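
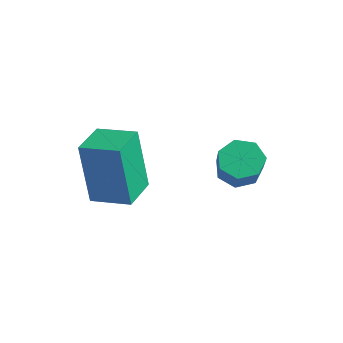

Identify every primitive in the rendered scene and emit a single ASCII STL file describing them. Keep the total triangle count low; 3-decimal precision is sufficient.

solid 
facet normal -0.583 0.382 -0.717
outer loop
vertex 0.646 4.383 -1.502
vertex 0.307 3.829 -1.521
vertex 0.202 4.356 -1.155
endloop
endfacet
facet normal 0.200 0.923 0.328
outer loop
vertex 0.646 4.383 -1.502
vertex 0.202 4.356 -1.155
vertex 1.592 3.765 -0.34
endloop
endfacet
facet normal 0.200 0.923 0.329
outer loop
vertex 1.592 3.765 -0.34
vertex 0.202 4.356 -1.155
vertex 1.148 3.738 0.006
endloop
endfacet
facet normal 0.583 -0.381 0.718
outer loop
vertex 1.592 3.765 -0.34
vertex 1.148 3.738 0.006
vertex 1.253 3.211 -0.359
endloop
endfacet
facet normal -0.584 0.381 -0.717
outer loop
vertex 0.202 4.356 -1.155
vertex 0.307 3.829 -1.521
vertex -0.163 3.932 -1.083
endloop
endfacet
facet normal -0.490 0.538 0.686
outer loop
vertex 0.202 4.356 -1.155
vertex -0.163 3.932 -1.083
vertex 1.148 3.738 0.006
endloop
endfacet
facet normal -0.490 0.538 0.686
outer loop
vertex 1.148 3.738 0.006
vertex -0.163 3.932 -1.083
vertex 0.783 3.314 0.078
endloop
endfacet
facet normal 0.584 -0.381 0.717
outer loop
vertex 1.148 3.738 0.006
vertex 0.783 3.314 0.078
vertex 1.253 3.211 -0.359
endloop
endfacet
facet normal -0.584 0.381 -0.717
outer loop
vertex -0.163 3.932 -1.083
vertex 0.307 3.829 -1.521
vertex -0.174 3.43 -1.341
endloop
endfacet
facet normal -0.812 -0.253 0.527
outer loop
vertex -0.163 3.932 -1.083
vertex -0.174 3.43 -1.341
vertex 0.783 3.314 0.078
endloop
endfacet
facet normal -0.812 -0.253 0.527
outer loop
vertex 0.783 3.314 0.078
vertex -0.174 3.43 -1.341
vertex 0.772 2.812 -0.18
endloop
endfacet
facet normal 0.583 -0.381 0.717
outer loop
vertex 0.783 3.314 0.078
vertex 0.772 2.812 -0.18
vertex 1.253 3.211 -0.359
endloop
endfacet
facet normal -0.584 0.381 -0.717
outer loop
vertex -0.174 3.43 -1.341
vertex 0.307 3.829 -1.521
vertex 0.177 3.229 -1.734
endloop
endfacet
facet normal -0.521 -0.853 -0.029
outer loop
vertex -0.174 3.43 -1.341
vertex 0.177 3.229 -1.734
vertex 0.772 2.812 -0.18
endloop
endfacet
facet normal -0.521 -0.853 -0.029
outer loop
vertex 0.772 2.812 -0.18
vertex 0.177 3.229 -1.734
vertex 1.123 2.611 -0.573
endloop
endfacet
facet normal 0.584 -0.382 0.717
outer loop
vertex 0.772 2.812 -0.18
vertex 1.123 2.611 -0.573
vertex 1.253 3.211 -0.359
endloop
endfacet
facet normal -0.583 0.381 -0.718
outer loop
vertex 0.177 3.229 -1.734
vertex 0.307 3.829 -1.521
vertex 0.626 3.479 -1.966
endloop
endfacet
facet normal 0.161 -0.811 -0.563
outer loop
vertex 0.177 3.229 -1.734
vertex 0.626 3.479 -1.966
vertex 1.123 2.611 -0.573
endloop
endfacet
facet normal 0.162 -0.810 -0.563
outer loop
vertex 1.123 2.611 -0.573
vertex 0.626 3.479 -1.966
vertex 1.572 2.862 -0.805
endloop
endfacet
facet normal 0.584 -0.382 0.716
outer loop
vertex 1.123 2.611 -0.573
vertex 1.572 2.862 -0.805
vertex 1.253 3.211 -0.359
endloop
endfacet
facet normal -0.583 0.381 -0.718
outer loop
vertex 0.626 3.479 -1.966
vertex 0.307 3.829 -1.521
vertex 0.835 3.993 -1.863
endloop
endfacet
facet normal 0.722 -0.159 -0.673
outer loop
vertex 0.626 3.479 -1.966
vertex 0.835 3.993 -1.863
vertex 1.572 2.862 -0.805
endloop
endfacet
facet normal 0.723 -0.158 -0.673
outer loop
vertex 1.572 2.862 -0.805
vertex 0.835 3.993 -1.863
vertex 1.78 3.375 -0.702
endloop
endfacet
facet normal 0.585 -0.381 0.716
outer loop
vertex 1.572 2.862 -0.805
vertex 1.78 3.375 -0.702
vertex 1.253 3.211 -0.359
endloop
endfacet
facet normal -0.583 0.381 -0.717
outer loop
vertex 0.835 3.993 -1.863
vertex 0.307 3.829 -1.521
vertex 0.646 4.383 -1.502
endloop
endfacet
facet normal 0.740 0.614 -0.276
outer loop
vertex 0.835 3.993 -1.863
vertex 0.646 4.383 -1.502
vertex 1.78 3.375 -0.702
endloop
endfacet
facet normal 0.740 0.613 -0.276
outer loop
vertex 1.78 3.375 -0.702
vertex 0.646 4.383 -1.502
vertex 1.592 3.765 -0.34
endloop
endfacet
facet normal 0.585 -0.382 0.716
outer loop
vertex 1.78 3.375 -0.702
vertex 1.592 3.765 -0.34
vertex 1.253 3.211 -0.359
endloop
endfacet
facet normal -0.560 0.829 0.004
outer loop
vertex -2.665 1.235 -0.627
vertex -1.673 1.904 -0.451
vertex -2.419 1.411 -2.685
endloop
endfacet
facet normal -0.820 -0.553 -0.145
outer loop
vertex -1.747 0.416 -2.689
vertex -2.665 1.235 -0.627
vertex -2.419 1.411 -2.685
endloop
endfacet
facet normal -0.559 0.829 0.004
outer loop
vertex -2.419 1.411 -2.685
vertex -1.673 1.904 -0.451
vertex -1.426 2.08 -2.509
endloop
endfacet
facet normal 0.119 0.084 -0.989
outer loop
vertex -1.426 2.08 -2.509
vertex -1.747 0.416 -2.689
vertex -2.419 1.411 -2.685
endloop
endfacet
facet normal -0.119 -0.084 0.989
outer loop
vertex -2.665 1.235 -0.627
vertex -1.001 0.909 -0.455
vertex -1.673 1.904 -0.451
endloop
endfacet
facet normal -0.821 -0.553 -0.146
outer loop
vertex -1.994 0.24 -0.631
vertex -2.665 1.235 -0.627
vertex -1.747 0.416 -2.689
endloop
endfacet
facet normal -0.119 -0.084 0.989
outer loop
vertex -1.994 0.24 -0.631
vertex -1.001 0.909 -0.455
vertex -2.665 1.235 -0.627
endloop
endfacet
facet normal 0.820 0.553 0.146
outer loop
vertex -1.673 1.904 -0.451
vertex -1.001 0.909 -0.455
vertex -1.426 2.08 -2.509
endloop
endfacet
facet normal 0.119 0.084 -0.989
outer loop
vertex -0.755 1.085 -2.513
vertex -1.747 0.416 -2.689
vertex -1.426 2.08 -2.509
endloop
endfacet
facet normal 0.821 0.553 0.145
outer loop
vertex -1.426 2.08 -2.509
vertex -1.001 0.909 -0.455
vertex -0.755 1.085 -2.513
endloop
endfacet
facet normal 0.560 -0.829 -0.004
outer loop
vertex -0.755 1.085 -2.513
vertex -1.994 0.24 -0.631
vertex -1.747 0.416 -2.689
endloop
endfacet
facet normal 0.559 -0.829 -0.004
outer loop
vertex -1.001 0.909 -0.455
vertex -1.994 0.24 -0.631
vertex -0.755 1.085 -2.513
endloop
endfacet

endsolid


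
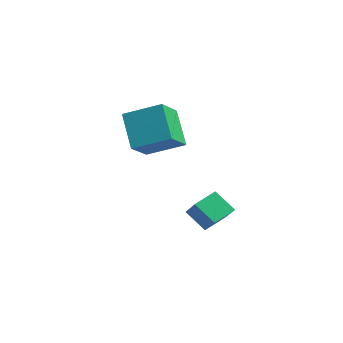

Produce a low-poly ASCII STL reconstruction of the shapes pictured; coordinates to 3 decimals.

solid 
facet normal -0.618 0.090 0.781
outer loop
vertex -1.341 0.7 4.184
vertex -0.204 2.117 4.92
vertex -2.265 1.893 3.317
endloop
endfacet
facet normal -0.580 -0.723 -0.376
outer loop
vertex -0.956 1.703 1.66
vertex -1.341 0.7 4.184
vertex -2.265 1.893 3.317
endloop
endfacet
facet normal -0.618 0.090 0.781
outer loop
vertex -2.265 1.893 3.317
vertex -0.204 2.117 4.92
vertex -1.128 3.309 4.053
endloop
endfacet
facet normal -0.531 0.685 -0.498
outer loop
vertex -1.128 3.309 4.053
vertex -0.956 1.703 1.66
vertex -2.265 1.893 3.317
endloop
endfacet
facet normal 0.531 -0.685 0.498
outer loop
vertex -1.341 0.7 4.184
vertex 1.105 1.927 3.263
vertex -0.204 2.117 4.92
endloop
endfacet
facet normal -0.580 -0.723 -0.376
outer loop
vertex -0.032 0.511 2.527
vertex -1.341 0.7 4.184
vertex -0.956 1.703 1.66
endloop
endfacet
facet normal 0.531 -0.685 0.498
outer loop
vertex -0.032 0.511 2.527
vertex 1.105 1.927 3.263
vertex -1.341 0.7 4.184
endloop
endfacet
facet normal 0.580 0.723 0.375
outer loop
vertex -0.204 2.117 4.92
vertex 1.105 1.927 3.263
vertex -1.128 3.309 4.053
endloop
endfacet
facet normal -0.532 0.685 -0.498
outer loop
vertex 0.181 3.12 2.396
vertex -0.956 1.703 1.66
vertex -1.128 3.309 4.053
endloop
endfacet
facet normal 0.580 0.723 0.376
outer loop
vertex -1.128 3.309 4.053
vertex 1.105 1.927 3.263
vertex 0.181 3.12 2.396
endloop
endfacet
facet normal 0.618 -0.090 -0.781
outer loop
vertex 0.181 3.12 2.396
vertex -0.032 0.511 2.527
vertex -0.956 1.703 1.66
endloop
endfacet
facet normal 0.617 -0.090 -0.781
outer loop
vertex 1.105 1.927 3.263
vertex -0.032 0.511 2.527
vertex 0.181 3.12 2.396
endloop
endfacet
facet normal -0.800 0.192 -0.568
outer loop
vertex 0.442 3.984 -1.057
vertex 1.24 4.542 -1.993
vertex 0.564 2.907 -1.594
endloop
endfacet
facet normal -0.591 -0.413 0.693
outer loop
vertex 2.18 2.518 -0.447
vertex 0.442 3.984 -1.057
vertex 0.564 2.907 -1.594
endloop
endfacet
facet normal -0.800 0.192 -0.568
outer loop
vertex 0.564 2.907 -1.594
vertex 1.24 4.542 -1.993
vertex 1.362 3.464 -2.53
endloop
endfacet
facet normal 0.101 -0.890 -0.444
outer loop
vertex 1.362 3.464 -2.53
vertex 2.18 2.518 -0.447
vertex 0.564 2.907 -1.594
endloop
endfacet
facet normal -0.101 0.890 0.444
outer loop
vertex 0.442 3.984 -1.057
vertex 2.856 4.153 -0.846
vertex 1.24 4.542 -1.993
endloop
endfacet
facet normal -0.591 -0.412 0.693
outer loop
vertex 2.058 3.596 0.09
vertex 0.442 3.984 -1.057
vertex 2.18 2.518 -0.447
endloop
endfacet
facet normal -0.101 0.890 0.444
outer loop
vertex 2.058 3.596 0.09
vertex 2.856 4.153 -0.846
vertex 0.442 3.984 -1.057
endloop
endfacet
facet normal 0.591 0.412 -0.693
outer loop
vertex 1.24 4.542 -1.993
vertex 2.856 4.153 -0.846
vertex 1.362 3.464 -2.53
endloop
endfacet
facet normal 0.102 -0.890 -0.444
outer loop
vertex 2.978 3.076 -1.383
vertex 2.18 2.518 -0.447
vertex 1.362 3.464 -2.53
endloop
endfacet
facet normal 0.591 0.413 -0.693
outer loop
vertex 1.362 3.464 -2.53
vertex 2.856 4.153 -0.846
vertex 2.978 3.076 -1.383
endloop
endfacet
facet normal 0.800 -0.192 0.568
outer loop
vertex 2.978 3.076 -1.383
vertex 2.058 3.596 0.09
vertex 2.18 2.518 -0.447
endloop
endfacet
facet normal 0.800 -0.192 0.568
outer loop
vertex 2.856 4.153 -0.846
vertex 2.058 3.596 0.09
vertex 2.978 3.076 -1.383
endloop
endfacet

endsolid


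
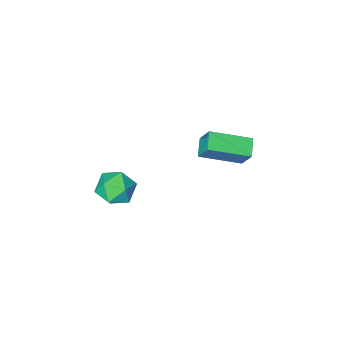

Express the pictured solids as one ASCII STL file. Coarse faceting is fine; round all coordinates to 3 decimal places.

solid 
facet normal -0.530 -0.744 0.406
outer loop
vertex -1.29 1.468 1.801
vertex -2.821 2.246 1.229
vertex -1.221 0.886 0.824
endloop
endfacet
facet normal 0.845 -0.431 0.316
outer loop
vertex -0.759 1.534 0.471
vertex -1.29 1.468 1.801
vertex -1.221 0.886 0.824
endloop
endfacet
facet normal -0.530 -0.745 0.406
outer loop
vertex -1.221 0.886 0.824
vertex -2.821 2.246 1.229
vertex -2.751 1.664 0.252
endloop
endfacet
facet normal 0.061 -0.511 -0.858
outer loop
vertex -2.751 1.664 0.252
vertex -0.759 1.534 0.471
vertex -1.221 0.886 0.824
endloop
endfacet
facet normal -0.061 0.511 0.858
outer loop
vertex -1.29 1.468 1.801
vertex -2.359 2.894 0.876
vertex -2.821 2.246 1.229
endloop
endfacet
facet normal 0.846 -0.429 0.316
outer loop
vertex -0.829 2.116 1.448
vertex -1.29 1.468 1.801
vertex -0.759 1.534 0.471
endloop
endfacet
facet normal -0.061 0.511 0.858
outer loop
vertex -0.829 2.116 1.448
vertex -2.359 2.894 0.876
vertex -1.29 1.468 1.801
endloop
endfacet
facet normal -0.845 0.430 -0.317
outer loop
vertex -2.821 2.246 1.229
vertex -2.359 2.894 0.876
vertex -2.751 1.664 0.252
endloop
endfacet
facet normal 0.061 -0.511 -0.858
outer loop
vertex -2.29 2.312 -0.101
vertex -0.759 1.534 0.471
vertex -2.751 1.664 0.252
endloop
endfacet
facet normal -0.846 0.430 -0.316
outer loop
vertex -2.751 1.664 0.252
vertex -2.359 2.894 0.876
vertex -2.29 2.312 -0.101
endloop
endfacet
facet normal 0.530 0.745 -0.406
outer loop
vertex -2.29 2.312 -0.101
vertex -0.829 2.116 1.448
vertex -0.759 1.534 0.471
endloop
endfacet
facet normal 0.530 0.744 -0.406
outer loop
vertex -2.359 2.894 0.876
vertex -0.829 2.116 1.448
vertex -2.29 2.312 -0.101
endloop
endfacet
facet normal 0.073 0.304 0.950
outer loop
vertex 2.8 2.172 0.864
vertex 2.539 1.385 1.136
vertex 3.388 1.546 1.019
endloop
endfacet
facet normal 0.546 0.645 0.535
outer loop
vertex 2.8 2.172 0.864
vertex 3.388 1.546 1.019
vertex 3.471 2.058 0.317
endloop
endfacet
facet normal 0.185 0.983 0.022
outer loop
vertex 2.8 2.172 0.864
vertex 3.471 2.058 0.317
vertex 2.672 2.215 0.002
endloop
endfacet
facet normal -0.512 0.851 0.118
outer loop
vertex 2.8 2.172 0.864
vertex 2.672 2.215 0.002
vertex 2.096 1.798 0.508
endloop
endfacet
facet normal -0.579 0.431 0.692
outer loop
vertex 2.8 2.172 0.864
vertex 2.096 1.798 0.508
vertex 2.539 1.385 1.136
endloop
endfacet
facet normal 0.962 0.155 0.227
outer loop
vertex 3.471 2.058 0.317
vertex 3.388 1.546 1.019
vertex 3.624 1.202 0.252
endloop
endfacet
facet normal 0.199 -0.396 0.896
outer loop
vertex 3.388 1.546 1.019
vertex 2.539 1.385 1.136
vertex 3.048 0.785 0.758
endloop
endfacet
facet normal -0.857 -0.190 0.480
outer loop
vertex 2.539 1.385 1.136
vertex 2.096 1.798 0.508
vertex 2.249 0.942 0.443
endloop
endfacet
facet normal -0.748 0.488 -0.449
outer loop
vertex 2.096 1.798 0.508
vertex 2.672 2.215 0.002
vertex 2.332 1.454 -0.259
endloop
endfacet
facet normal 0.377 0.701 -0.606
outer loop
vertex 2.672 2.215 0.002
vertex 3.471 2.058 0.317
vertex 3.181 1.615 -0.376
endloop
endfacet
facet normal 0.512 -0.851 -0.118
outer loop
vertex 2.92 0.828 -0.104
vertex 3.624 1.202 0.252
vertex 3.048 0.785 0.758
endloop
endfacet
facet normal -0.185 -0.983 -0.022
outer loop
vertex 2.92 0.828 -0.104
vertex 3.048 0.785 0.758
vertex 2.249 0.942 0.443
endloop
endfacet
facet normal -0.546 -0.645 -0.535
outer loop
vertex 2.92 0.828 -0.104
vertex 2.249 0.942 0.443
vertex 2.332 1.454 -0.259
endloop
endfacet
facet normal -0.073 -0.304 -0.950
outer loop
vertex 2.92 0.828 -0.104
vertex 2.332 1.454 -0.259
vertex 3.181 1.615 -0.376
endloop
endfacet
facet normal 0.579 -0.431 -0.692
outer loop
vertex 2.92 0.828 -0.104
vertex 3.181 1.615 -0.376
vertex 3.624 1.202 0.252
endloop
endfacet
facet normal 0.748 -0.488 0.449
outer loop
vertex 3.048 0.785 0.758
vertex 3.624 1.202 0.252
vertex 3.388 1.546 1.019
endloop
endfacet
facet normal -0.377 -0.701 0.606
outer loop
vertex 2.249 0.942 0.443
vertex 3.048 0.785 0.758
vertex 2.539 1.385 1.136
endloop
endfacet
facet normal -0.962 -0.155 -0.227
outer loop
vertex 2.332 1.454 -0.259
vertex 2.249 0.942 0.443
vertex 2.096 1.798 0.508
endloop
endfacet
facet normal -0.199 0.396 -0.896
outer loop
vertex 3.181 1.615 -0.376
vertex 2.332 1.454 -0.259
vertex 2.672 2.215 0.002
endloop
endfacet
facet normal 0.857 0.190 -0.480
outer loop
vertex 3.624 1.202 0.252
vertex 3.181 1.615 -0.376
vertex 3.471 2.058 0.317
endloop
endfacet

endsolid


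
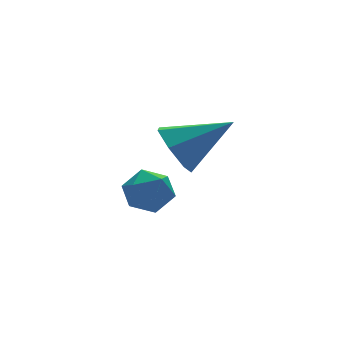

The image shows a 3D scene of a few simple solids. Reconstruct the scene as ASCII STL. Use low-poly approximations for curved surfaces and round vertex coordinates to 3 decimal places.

solid 
facet normal 0.471 0.693 0.546
outer loop
vertex 1.256 -3.355 0.139
vertex 1.06 -3.666 0.703
vertex 1.643 -3.833 0.412
endloop
endfacet
facet normal 0.797 0.599 -0.081
outer loop
vertex 1.256 -3.355 0.139
vertex 1.643 -3.833 0.412
vertex 1.557 -3.809 -0.255
endloop
endfacet
facet normal 0.324 0.733 -0.597
outer loop
vertex 1.256 -3.355 0.139
vertex 1.557 -3.809 -0.255
vertex 0.921 -3.627 -0.377
endloop
endfacet
facet normal -0.294 0.911 -0.290
outer loop
vertex 1.256 -3.355 0.139
vertex 0.921 -3.627 -0.377
vertex 0.613 -3.538 0.215
endloop
endfacet
facet normal -0.203 0.886 0.418
outer loop
vertex 1.256 -3.355 0.139
vertex 0.613 -3.538 0.215
vertex 1.06 -3.666 0.703
endloop
endfacet
facet normal 0.988 -0.087 -0.130
outer loop
vertex 1.557 -3.809 -0.255
vertex 1.643 -3.833 0.412
vertex 1.547 -4.402 0.065
endloop
endfacet
facet normal 0.460 0.064 0.885
outer loop
vertex 1.643 -3.833 0.412
vertex 1.06 -3.666 0.703
vertex 1.239 -4.313 0.657
endloop
endfacet
facet normal -0.632 0.376 0.678
outer loop
vertex 1.06 -3.666 0.703
vertex 0.613 -3.538 0.215
vertex 0.603 -4.131 0.535
endloop
endfacet
facet normal -0.779 0.417 -0.468
outer loop
vertex 0.613 -3.538 0.215
vertex 0.921 -3.627 -0.377
vertex 0.517 -4.107 -0.132
endloop
endfacet
facet normal 0.223 0.130 -0.966
outer loop
vertex 0.921 -3.627 -0.377
vertex 1.557 -3.809 -0.255
vertex 1.1 -4.274 -0.423
endloop
endfacet
facet normal 0.294 -0.911 0.290
outer loop
vertex 0.904 -4.585 0.141
vertex 1.547 -4.402 0.065
vertex 1.239 -4.313 0.657
endloop
endfacet
facet normal -0.324 -0.733 0.597
outer loop
vertex 0.904 -4.585 0.141
vertex 1.239 -4.313 0.657
vertex 0.603 -4.131 0.535
endloop
endfacet
facet normal -0.797 -0.599 0.081
outer loop
vertex 0.904 -4.585 0.141
vertex 0.603 -4.131 0.535
vertex 0.517 -4.107 -0.132
endloop
endfacet
facet normal -0.471 -0.693 -0.546
outer loop
vertex 0.904 -4.585 0.141
vertex 0.517 -4.107 -0.132
vertex 1.1 -4.274 -0.423
endloop
endfacet
facet normal 0.203 -0.886 -0.418
outer loop
vertex 0.904 -4.585 0.141
vertex 1.1 -4.274 -0.423
vertex 1.547 -4.402 0.065
endloop
endfacet
facet normal 0.779 -0.417 0.468
outer loop
vertex 1.239 -4.313 0.657
vertex 1.547 -4.402 0.065
vertex 1.643 -3.833 0.412
endloop
endfacet
facet normal -0.223 -0.130 0.966
outer loop
vertex 0.603 -4.131 0.535
vertex 1.239 -4.313 0.657
vertex 1.06 -3.666 0.703
endloop
endfacet
facet normal -0.988 0.087 0.130
outer loop
vertex 0.517 -4.107 -0.132
vertex 0.603 -4.131 0.535
vertex 0.613 -3.538 0.215
endloop
endfacet
facet normal -0.460 -0.064 -0.885
outer loop
vertex 1.1 -4.274 -0.423
vertex 0.517 -4.107 -0.132
vertex 0.921 -3.627 -0.377
endloop
endfacet
facet normal 0.632 -0.376 -0.678
outer loop
vertex 1.547 -4.402 0.065
vertex 1.1 -4.274 -0.423
vertex 1.557 -3.809 -0.255
endloop
endfacet
facet normal -0.823 0.281 -0.493
outer loop
vertex 3.352 -1.819 -0.864
vertex 3.1 -1.391 -0.199
vertex 3.568 -1.132 -0.833
endloop
endfacet
facet normal 0.772 -0.216 -0.597
outer loop
vertex 3.352 -1.819 -0.864
vertex 3.568 -1.132 -0.833
vertex 4.5 -1.869 0.639
endloop
endfacet
facet normal -0.823 0.281 -0.493
outer loop
vertex 3.568 -1.132 -0.833
vertex 3.1 -1.391 -0.199
vertex 3.431 -0.641 -0.325
endloop
endfacet
facet normal 0.821 0.505 -0.267
outer loop
vertex 3.568 -1.132 -0.833
vertex 3.431 -0.641 -0.325
vertex 4.5 -1.869 0.639
endloop
endfacet
facet normal -0.824 0.281 -0.492
outer loop
vertex 3.431 -0.641 -0.325
vertex 3.1 -1.391 -0.199
vertex 3.045 -0.715 0.279
endloop
endfacet
facet normal 0.501 0.760 0.413
outer loop
vertex 3.431 -0.641 -0.325
vertex 3.045 -0.715 0.279
vertex 4.5 -1.869 0.639
endloop
endfacet
facet normal -0.824 0.281 -0.493
outer loop
vertex 3.045 -0.715 0.279
vertex 3.1 -1.391 -0.199
vertex 2.7 -1.298 0.523
endloop
endfacet
facet normal 0.054 0.358 0.932
outer loop
vertex 3.045 -0.715 0.279
vertex 2.7 -1.298 0.523
vertex 4.5 -1.869 0.639
endloop
endfacet
facet normal -0.824 0.281 -0.493
outer loop
vertex 2.7 -1.298 0.523
vertex 3.1 -1.391 -0.199
vertex 2.656 -1.952 0.223
endloop
endfacet
facet normal -0.185 -0.399 0.898
outer loop
vertex 2.7 -1.298 0.523
vertex 2.656 -1.952 0.223
vertex 4.5 -1.869 0.639
endloop
endfacet
facet normal -0.823 0.280 -0.494
outer loop
vertex 2.656 -1.952 0.223
vertex 3.1 -1.391 -0.199
vertex 2.947 -2.184 -0.394
endloop
endfacet
facet normal -0.034 -0.941 0.338
outer loop
vertex 2.656 -1.952 0.223
vertex 2.947 -2.184 -0.394
vertex 4.5 -1.869 0.639
endloop
endfacet
facet normal -0.824 0.280 -0.493
outer loop
vertex 2.947 -2.184 -0.394
vertex 3.1 -1.391 -0.199
vertex 3.352 -1.819 -0.864
endloop
endfacet
facet normal 0.393 -0.859 -0.329
outer loop
vertex 2.947 -2.184 -0.394
vertex 3.352 -1.819 -0.864
vertex 4.5 -1.869 0.639
endloop
endfacet

endsolid


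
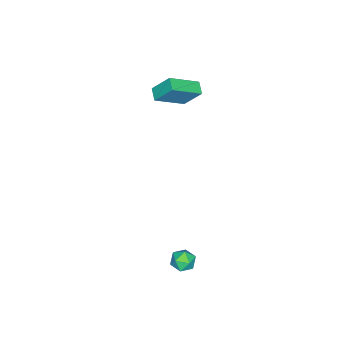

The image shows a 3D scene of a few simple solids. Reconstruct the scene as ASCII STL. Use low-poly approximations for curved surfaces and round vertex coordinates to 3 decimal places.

solid 
facet normal -0.674 0.531 -0.513
outer loop
vertex -4.506 -2.947 3.819
vertex -3.876 -2.454 3.502
vertex -4.345 -3.964 2.555
endloop
endfacet
facet normal -0.733 -0.573 0.368
outer loop
vertex -2.924 -5.086 3.638
vertex -4.506 -2.947 3.819
vertex -4.345 -3.964 2.555
endloop
endfacet
facet normal -0.675 0.531 -0.513
outer loop
vertex -4.345 -3.964 2.555
vertex -3.876 -2.454 3.502
vertex -3.716 -3.471 2.238
endloop
endfacet
facet normal 0.098 -0.624 -0.775
outer loop
vertex -3.716 -3.471 2.238
vertex -2.924 -5.086 3.638
vertex -4.345 -3.964 2.555
endloop
endfacet
facet normal -0.098 0.624 0.775
outer loop
vertex -4.506 -2.947 3.819
vertex -2.455 -3.576 4.585
vertex -3.876 -2.454 3.502
endloop
endfacet
facet normal -0.732 -0.573 0.368
outer loop
vertex -3.084 -4.069 4.902
vertex -4.506 -2.947 3.819
vertex -2.924 -5.086 3.638
endloop
endfacet
facet normal -0.098 0.624 0.775
outer loop
vertex -3.084 -4.069 4.902
vertex -2.455 -3.576 4.585
vertex -4.506 -2.947 3.819
endloop
endfacet
facet normal 0.733 0.573 -0.368
outer loop
vertex -3.876 -2.454 3.502
vertex -2.455 -3.576 4.585
vertex -3.716 -3.471 2.238
endloop
endfacet
facet normal 0.098 -0.624 -0.775
outer loop
vertex -2.294 -4.593 3.321
vertex -2.924 -5.086 3.638
vertex -3.716 -3.471 2.238
endloop
endfacet
facet normal 0.732 0.573 -0.368
outer loop
vertex -3.716 -3.471 2.238
vertex -2.455 -3.576 4.585
vertex -2.294 -4.593 3.321
endloop
endfacet
facet normal 0.674 -0.532 0.513
outer loop
vertex -2.294 -4.593 3.321
vertex -3.084 -4.069 4.902
vertex -2.924 -5.086 3.638
endloop
endfacet
facet normal 0.675 -0.531 0.513
outer loop
vertex -2.455 -3.576 4.585
vertex -3.084 -4.069 4.902
vertex -2.294 -4.593 3.321
endloop
endfacet
facet normal 0.421 0.241 0.874
outer loop
vertex 4.29 0.9 -2.752
vertex 3.835 0.396 -2.394
vertex 4.519 0.173 -2.662
endloop
endfacet
facet normal 0.885 0.321 0.338
outer loop
vertex 4.29 0.9 -2.752
vertex 4.519 0.173 -2.662
vertex 4.642 0.535 -3.328
endloop
endfacet
facet normal 0.606 0.785 -0.127
outer loop
vertex 4.29 0.9 -2.752
vertex 4.642 0.535 -3.328
vertex 4.034 0.981 -3.472
endloop
endfacet
facet normal -0.030 0.992 0.122
outer loop
vertex 4.29 0.9 -2.752
vertex 4.034 0.981 -3.472
vertex 3.535 0.895 -2.894
endloop
endfacet
facet normal -0.144 0.656 0.741
outer loop
vertex 4.29 0.9 -2.752
vertex 3.535 0.895 -2.894
vertex 3.835 0.396 -2.394
endloop
endfacet
facet normal 0.951 -0.309 0.008
outer loop
vertex 4.642 0.535 -3.328
vertex 4.519 0.173 -2.662
vertex 4.405 -0.195 -3.326
endloop
endfacet
facet normal 0.201 -0.437 0.877
outer loop
vertex 4.519 0.173 -2.662
vertex 3.835 0.396 -2.394
vertex 3.906 -0.281 -2.748
endloop
endfacet
facet normal -0.713 0.233 0.661
outer loop
vertex 3.835 0.396 -2.394
vertex 3.535 0.895 -2.894
vertex 3.298 0.165 -2.892
endloop
endfacet
facet normal -0.528 0.778 -0.340
outer loop
vertex 3.535 0.895 -2.894
vertex 4.034 0.981 -3.472
vertex 3.421 0.527 -3.558
endloop
endfacet
facet normal 0.500 0.442 -0.745
outer loop
vertex 4.034 0.981 -3.472
vertex 4.642 0.535 -3.328
vertex 4.105 0.304 -3.826
endloop
endfacet
facet normal 0.030 -0.992 -0.122
outer loop
vertex 3.65 -0.2 -3.468
vertex 4.405 -0.195 -3.326
vertex 3.906 -0.281 -2.748
endloop
endfacet
facet normal -0.606 -0.785 0.127
outer loop
vertex 3.65 -0.2 -3.468
vertex 3.906 -0.281 -2.748
vertex 3.298 0.165 -2.892
endloop
endfacet
facet normal -0.885 -0.321 -0.338
outer loop
vertex 3.65 -0.2 -3.468
vertex 3.298 0.165 -2.892
vertex 3.421 0.527 -3.558
endloop
endfacet
facet normal -0.421 -0.241 -0.874
outer loop
vertex 3.65 -0.2 -3.468
vertex 3.421 0.527 -3.558
vertex 4.105 0.304 -3.826
endloop
endfacet
facet normal 0.144 -0.656 -0.741
outer loop
vertex 3.65 -0.2 -3.468
vertex 4.105 0.304 -3.826
vertex 4.405 -0.195 -3.326
endloop
endfacet
facet normal 0.528 -0.778 0.340
outer loop
vertex 3.906 -0.281 -2.748
vertex 4.405 -0.195 -3.326
vertex 4.519 0.173 -2.662
endloop
endfacet
facet normal -0.500 -0.442 0.745
outer loop
vertex 3.298 0.165 -2.892
vertex 3.906 -0.281 -2.748
vertex 3.835 0.396 -2.394
endloop
endfacet
facet normal -0.951 0.309 -0.008
outer loop
vertex 3.421 0.527 -3.558
vertex 3.298 0.165 -2.892
vertex 3.535 0.895 -2.894
endloop
endfacet
facet normal -0.201 0.437 -0.877
outer loop
vertex 4.105 0.304 -3.826
vertex 3.421 0.527 -3.558
vertex 4.034 0.981 -3.472
endloop
endfacet
facet normal 0.713 -0.233 -0.661
outer loop
vertex 4.405 -0.195 -3.326
vertex 4.105 0.304 -3.826
vertex 4.642 0.535 -3.328
endloop
endfacet

endsolid


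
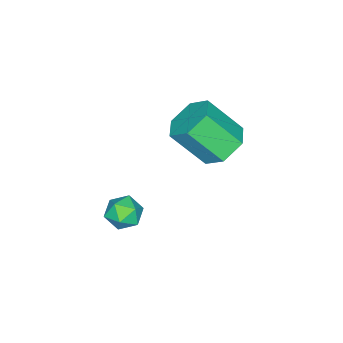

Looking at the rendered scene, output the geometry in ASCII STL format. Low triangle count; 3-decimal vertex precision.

solid 
facet normal -0.227 0.958 0.174
outer loop
vertex 2.719 0.461 -0.037
vertex 2.038 0.258 0.191
vertex 2.599 0.302 0.682
endloop
endfacet
facet normal 0.471 0.842 0.265
outer loop
vertex 2.719 0.461 -0.037
vertex 2.599 0.302 0.682
vertex 3.22 0.061 0.344
endloop
endfacet
facet normal 0.732 0.585 -0.348
outer loop
vertex 2.719 0.461 -0.037
vertex 3.22 0.061 0.344
vertex 3.042 -0.132 -0.355
endloop
endfacet
facet normal 0.196 0.544 -0.816
outer loop
vertex 2.719 0.461 -0.037
vertex 3.042 -0.132 -0.355
vertex 2.312 -0.01 -0.449
endloop
endfacet
facet normal -0.396 0.774 -0.494
outer loop
vertex 2.719 0.461 -0.037
vertex 2.312 -0.01 -0.449
vertex 2.038 0.258 0.191
endloop
endfacet
facet normal 0.548 0.338 0.766
outer loop
vertex 3.22 0.061 0.344
vertex 2.599 0.302 0.682
vertex 2.848 -0.39 0.809
endloop
endfacet
facet normal -0.583 0.527 0.618
outer loop
vertex 2.599 0.302 0.682
vertex 2.038 0.258 0.191
vertex 2.118 -0.268 0.715
endloop
endfacet
facet normal -0.856 0.229 -0.463
outer loop
vertex 2.038 0.258 0.191
vertex 2.312 -0.01 -0.449
vertex 1.94 -0.461 0.016
endloop
endfacet
facet normal 0.103 -0.144 -0.984
outer loop
vertex 2.312 -0.01 -0.449
vertex 3.042 -0.132 -0.355
vertex 2.561 -0.702 -0.322
endloop
endfacet
facet normal 0.971 -0.077 -0.226
outer loop
vertex 3.042 -0.132 -0.355
vertex 3.22 0.061 0.344
vertex 3.122 -0.658 0.169
endloop
endfacet
facet normal -0.196 -0.544 0.816
outer loop
vertex 2.441 -0.861 0.397
vertex 2.848 -0.39 0.809
vertex 2.118 -0.268 0.715
endloop
endfacet
facet normal -0.732 -0.585 0.348
outer loop
vertex 2.441 -0.861 0.397
vertex 2.118 -0.268 0.715
vertex 1.94 -0.461 0.016
endloop
endfacet
facet normal -0.471 -0.842 -0.265
outer loop
vertex 2.441 -0.861 0.397
vertex 1.94 -0.461 0.016
vertex 2.561 -0.702 -0.322
endloop
endfacet
facet normal 0.227 -0.958 -0.174
outer loop
vertex 2.441 -0.861 0.397
vertex 2.561 -0.702 -0.322
vertex 3.122 -0.658 0.169
endloop
endfacet
facet normal 0.396 -0.774 0.494
outer loop
vertex 2.441 -0.861 0.397
vertex 3.122 -0.658 0.169
vertex 2.848 -0.39 0.809
endloop
endfacet
facet normal -0.103 0.144 0.984
outer loop
vertex 2.118 -0.268 0.715
vertex 2.848 -0.39 0.809
vertex 2.599 0.302 0.682
endloop
endfacet
facet normal -0.971 0.077 0.226
outer loop
vertex 1.94 -0.461 0.016
vertex 2.118 -0.268 0.715
vertex 2.038 0.258 0.191
endloop
endfacet
facet normal -0.548 -0.338 -0.766
outer loop
vertex 2.561 -0.702 -0.322
vertex 1.94 -0.461 0.016
vertex 2.312 -0.01 -0.449
endloop
endfacet
facet normal 0.583 -0.527 -0.618
outer loop
vertex 3.122 -0.658 0.169
vertex 2.561 -0.702 -0.322
vertex 3.042 -0.132 -0.355
endloop
endfacet
facet normal 0.856 -0.229 0.463
outer loop
vertex 2.848 -0.39 0.809
vertex 3.122 -0.658 0.169
vertex 3.22 0.061 0.344
endloop
endfacet
facet normal -0.255 0.623 -0.740
outer loop
vertex 1.004 2.795 3.388
vertex 0.177 2.337 3.288
vertex 0.243 3.073 3.885
endloop
endfacet
facet normal 0.542 0.725 0.424
outer loop
vertex 1.004 2.795 3.388
vertex 0.243 3.073 3.885
vertex 1.469 1.661 4.733
endloop
endfacet
facet normal 0.542 0.725 0.425
outer loop
vertex 1.469 1.661 4.733
vertex 0.243 3.073 3.885
vertex 0.708 1.938 5.23
endloop
endfacet
facet normal 0.255 -0.624 0.739
outer loop
vertex 1.469 1.661 4.733
vertex 0.708 1.938 5.23
vertex 0.643 1.203 4.632
endloop
endfacet
facet normal -0.256 0.623 -0.739
outer loop
vertex 0.243 3.073 3.885
vertex 0.177 2.337 3.288
vertex -0.583 2.615 3.785
endloop
endfacet
facet normal -0.422 0.616 0.665
outer loop
vertex 0.243 3.073 3.885
vertex -0.583 2.615 3.785
vertex 0.708 1.938 5.23
endloop
endfacet
facet normal -0.422 0.616 0.665
outer loop
vertex 0.708 1.938 5.23
vertex -0.583 2.615 3.785
vertex -0.118 1.48 5.13
endloop
endfacet
facet normal 0.256 -0.624 0.739
outer loop
vertex 0.708 1.938 5.23
vertex -0.118 1.48 5.13
vertex 0.643 1.203 4.632
endloop
endfacet
facet normal -0.255 0.623 -0.739
outer loop
vertex -0.583 2.615 3.785
vertex 0.177 2.337 3.288
vertex -0.649 1.879 3.187
endloop
endfacet
facet normal -0.964 -0.109 0.241
outer loop
vertex -0.583 2.615 3.785
vertex -0.649 1.879 3.187
vertex -0.118 1.48 5.13
endloop
endfacet
facet normal -0.964 -0.110 0.241
outer loop
vertex -0.118 1.48 5.13
vertex -0.649 1.879 3.187
vertex -0.184 0.745 4.532
endloop
endfacet
facet normal 0.256 -0.624 0.738
outer loop
vertex -0.118 1.48 5.13
vertex -0.184 0.745 4.532
vertex 0.643 1.203 4.632
endloop
endfacet
facet normal -0.255 0.624 -0.739
outer loop
vertex -0.649 1.879 3.187
vertex 0.177 2.337 3.288
vertex 0.112 1.602 2.69
endloop
endfacet
facet normal -0.541 -0.726 -0.425
outer loop
vertex -0.649 1.879 3.187
vertex 0.112 1.602 2.69
vertex -0.184 0.745 4.532
endloop
endfacet
facet normal -0.542 -0.725 -0.425
outer loop
vertex -0.184 0.745 4.532
vertex 0.112 1.602 2.69
vertex 0.577 0.467 4.035
endloop
endfacet
facet normal 0.255 -0.623 0.740
outer loop
vertex -0.184 0.745 4.532
vertex 0.577 0.467 4.035
vertex 0.643 1.203 4.632
endloop
endfacet
facet normal -0.256 0.624 -0.739
outer loop
vertex 0.112 1.602 2.69
vertex 0.177 2.337 3.288
vertex 0.938 2.06 2.79
endloop
endfacet
facet normal 0.422 -0.616 -0.665
outer loop
vertex 0.112 1.602 2.69
vertex 0.938 2.06 2.79
vertex 0.577 0.467 4.035
endloop
endfacet
facet normal 0.422 -0.616 -0.665
outer loop
vertex 0.577 0.467 4.035
vertex 0.938 2.06 2.79
vertex 1.403 0.925 4.135
endloop
endfacet
facet normal 0.256 -0.623 0.739
outer loop
vertex 0.577 0.467 4.035
vertex 1.403 0.925 4.135
vertex 0.643 1.203 4.632
endloop
endfacet
facet normal -0.256 0.624 -0.738
outer loop
vertex 0.938 2.06 2.79
vertex 0.177 2.337 3.288
vertex 1.004 2.795 3.388
endloop
endfacet
facet normal 0.964 0.109 -0.241
outer loop
vertex 0.938 2.06 2.79
vertex 1.004 2.795 3.388
vertex 1.403 0.925 4.135
endloop
endfacet
facet normal 0.964 0.109 -0.241
outer loop
vertex 1.403 0.925 4.135
vertex 1.004 2.795 3.388
vertex 1.469 1.661 4.733
endloop
endfacet
facet normal 0.255 -0.623 0.739
outer loop
vertex 1.403 0.925 4.135
vertex 1.469 1.661 4.733
vertex 0.643 1.203 4.632
endloop
endfacet

endsolid


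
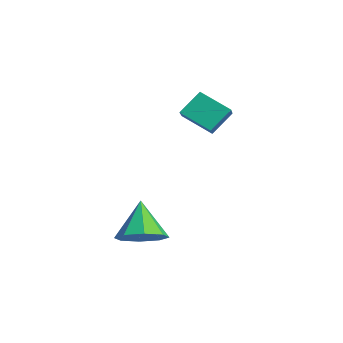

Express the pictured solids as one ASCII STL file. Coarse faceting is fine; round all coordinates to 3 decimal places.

solid 
facet normal 0.555 -0.158 -0.817
outer loop
vertex 4.398 0.444 -0.689
vertex 3.621 -0.168 -1.098
vertex 3.862 0.874 -1.136
endloop
endfacet
facet normal 0.197 0.814 0.546
outer loop
vertex 4.398 0.444 -0.689
vertex 3.862 0.874 -1.136
vertex 2.579 0.128 0.438
endloop
endfacet
facet normal 0.554 -0.158 -0.817
outer loop
vertex 3.862 0.874 -1.136
vertex 3.621 -0.168 -1.098
vertex 3.185 0.693 -1.56
endloop
endfacet
facet normal -0.346 0.925 0.157
outer loop
vertex 3.862 0.874 -1.136
vertex 3.185 0.693 -1.56
vertex 2.579 0.128 0.438
endloop
endfacet
facet normal 0.555 -0.157 -0.817
outer loop
vertex 3.185 0.693 -1.56
vertex 3.621 -0.168 -1.098
vertex 2.764 0.008 -1.714
endloop
endfacet
facet normal -0.837 0.537 -0.102
outer loop
vertex 3.185 0.693 -1.56
vertex 2.764 0.008 -1.714
vertex 2.579 0.128 0.438
endloop
endfacet
facet normal 0.555 -0.157 -0.817
outer loop
vertex 2.764 0.008 -1.714
vertex 3.621 -0.168 -1.098
vertex 2.845 -0.781 -1.507
endloop
endfacet
facet normal -0.989 -0.122 -0.078
outer loop
vertex 2.764 0.008 -1.714
vertex 2.845 -0.781 -1.507
vertex 2.579 0.128 0.438
endloop
endfacet
facet normal 0.555 -0.157 -0.817
outer loop
vertex 2.845 -0.781 -1.507
vertex 3.621 -0.168 -1.098
vertex 3.381 -1.21 -1.061
endloop
endfacet
facet normal -0.713 -0.668 0.215
outer loop
vertex 2.845 -0.781 -1.507
vertex 3.381 -1.21 -1.061
vertex 2.579 0.128 0.438
endloop
endfacet
facet normal 0.555 -0.157 -0.817
outer loop
vertex 3.381 -1.21 -1.061
vertex 3.621 -0.168 -1.098
vertex 4.057 -1.029 -0.636
endloop
endfacet
facet normal -0.171 -0.779 0.604
outer loop
vertex 3.381 -1.21 -1.061
vertex 4.057 -1.029 -0.636
vertex 2.579 0.128 0.438
endloop
endfacet
facet normal 0.554 -0.158 -0.817
outer loop
vertex 4.057 -1.029 -0.636
vertex 3.621 -0.168 -1.098
vertex 4.479 -0.344 -0.482
endloop
endfacet
facet normal 0.320 -0.391 0.863
outer loop
vertex 4.057 -1.029 -0.636
vertex 4.479 -0.344 -0.482
vertex 2.579 0.128 0.438
endloop
endfacet
facet normal 0.554 -0.158 -0.817
outer loop
vertex 4.479 -0.344 -0.482
vertex 3.621 -0.168 -1.098
vertex 4.398 0.444 -0.689
endloop
endfacet
facet normal 0.473 0.269 0.839
outer loop
vertex 4.479 -0.344 -0.482
vertex 4.398 0.444 -0.689
vertex 2.579 0.128 0.438
endloop
endfacet
facet normal -0.815 0.353 -0.460
outer loop
vertex -1.288 3.171 3.3
vertex -1.443 4.104 4.291
vertex -0.39 4.184 2.486
endloop
endfacet
facet normal 0.113 -0.682 -0.723
outer loop
vertex 0.783 3.676 3.149
vertex -1.288 3.171 3.3
vertex -0.39 4.184 2.486
endloop
endfacet
facet normal -0.815 0.353 -0.460
outer loop
vertex -0.39 4.184 2.486
vertex -1.443 4.104 4.291
vertex -0.545 5.117 3.477
endloop
endfacet
facet normal 0.569 0.641 -0.515
outer loop
vertex -0.545 5.117 3.477
vertex 0.783 3.676 3.149
vertex -0.39 4.184 2.486
endloop
endfacet
facet normal -0.569 -0.641 0.515
outer loop
vertex -1.288 3.171 3.3
vertex -0.27 3.596 4.954
vertex -1.443 4.104 4.291
endloop
endfacet
facet normal 0.113 -0.682 -0.723
outer loop
vertex -0.115 2.663 3.963
vertex -1.288 3.171 3.3
vertex 0.783 3.676 3.149
endloop
endfacet
facet normal -0.569 -0.641 0.515
outer loop
vertex -0.115 2.663 3.963
vertex -0.27 3.596 4.954
vertex -1.288 3.171 3.3
endloop
endfacet
facet normal -0.113 0.682 0.723
outer loop
vertex -1.443 4.104 4.291
vertex -0.27 3.596 4.954
vertex -0.545 5.117 3.477
endloop
endfacet
facet normal 0.569 0.641 -0.515
outer loop
vertex 0.628 4.609 4.14
vertex 0.783 3.676 3.149
vertex -0.545 5.117 3.477
endloop
endfacet
facet normal -0.113 0.682 0.723
outer loop
vertex -0.545 5.117 3.477
vertex -0.27 3.596 4.954
vertex 0.628 4.609 4.14
endloop
endfacet
facet normal 0.815 -0.353 0.460
outer loop
vertex 0.628 4.609 4.14
vertex -0.115 2.663 3.963
vertex 0.783 3.676 3.149
endloop
endfacet
facet normal 0.815 -0.353 0.460
outer loop
vertex -0.27 3.596 4.954
vertex -0.115 2.663 3.963
vertex 0.628 4.609 4.14
endloop
endfacet

endsolid


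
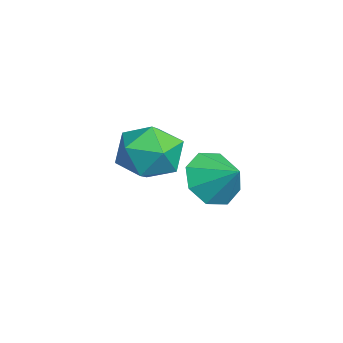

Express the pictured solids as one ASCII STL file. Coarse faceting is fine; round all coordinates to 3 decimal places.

solid 
facet normal -0.631 -0.557 -0.540
outer loop
vertex 2.403 1.871 -1.224
vertex 1.992 1.479 -0.34
vertex 1.785 2.307 -0.952
endloop
endfacet
facet normal 0.468 0.838 -0.281
outer loop
vertex 2.403 1.871 -1.224
vertex 1.785 2.307 -0.952
vertex 2.788 2.181 0.34
endloop
endfacet
facet normal -0.632 -0.557 -0.539
outer loop
vertex 1.785 2.307 -0.952
vertex 1.992 1.479 -0.34
vertex 1.289 2.259 -0.321
endloop
endfacet
facet normal 0.014 0.996 0.087
outer loop
vertex 1.785 2.307 -0.952
vertex 1.289 2.259 -0.321
vertex 2.788 2.181 0.34
endloop
endfacet
facet normal -0.632 -0.556 -0.540
outer loop
vertex 1.289 2.259 -0.321
vertex 1.992 1.479 -0.34
vertex 1.205 1.753 0.298
endloop
endfacet
facet normal -0.224 0.769 0.598
outer loop
vertex 1.289 2.259 -0.321
vertex 1.205 1.753 0.298
vertex 2.788 2.181 0.34
endloop
endfacet
facet normal -0.631 -0.557 -0.540
outer loop
vertex 1.205 1.753 0.298
vertex 1.992 1.479 -0.34
vertex 1.582 1.088 0.543
endloop
endfacet
facet normal -0.104 0.291 0.951
outer loop
vertex 1.205 1.753 0.298
vertex 1.582 1.088 0.543
vertex 2.788 2.181 0.34
endloop
endfacet
facet normal -0.632 -0.556 -0.540
outer loop
vertex 1.582 1.088 0.543
vertex 1.992 1.479 -0.34
vertex 2.199 0.651 0.271
endloop
endfacet
facet normal 0.302 -0.159 0.940
outer loop
vertex 1.582 1.088 0.543
vertex 2.199 0.651 0.271
vertex 2.788 2.181 0.34
endloop
endfacet
facet normal -0.631 -0.557 -0.541
outer loop
vertex 2.199 0.651 0.271
vertex 1.992 1.479 -0.34
vertex 2.696 0.7 -0.359
endloop
endfacet
facet normal 0.756 -0.317 0.572
outer loop
vertex 2.199 0.651 0.271
vertex 2.696 0.7 -0.359
vertex 2.788 2.181 0.34
endloop
endfacet
facet normal -0.631 -0.557 -0.540
outer loop
vertex 2.696 0.7 -0.359
vertex 1.992 1.479 -0.34
vertex 2.78 1.205 -0.978
endloop
endfacet
facet normal 0.994 -0.091 0.061
outer loop
vertex 2.696 0.7 -0.359
vertex 2.78 1.205 -0.978
vertex 2.788 2.181 0.34
endloop
endfacet
facet normal -0.631 -0.557 -0.540
outer loop
vertex 2.78 1.205 -0.978
vertex 1.992 1.479 -0.34
vertex 2.403 1.871 -1.224
endloop
endfacet
facet normal 0.875 0.387 -0.292
outer loop
vertex 2.78 1.205 -0.978
vertex 2.403 1.871 -1.224
vertex 2.788 2.181 0.34
endloop
endfacet
facet normal -0.038 0.966 -0.256
outer loop
vertex -0.745 0.593 -1.424
vertex -1.962 0.566 -1.347
vertex -1.295 0.852 -0.367
endloop
endfacet
facet normal 0.567 0.818 0.095
outer loop
vertex -0.745 0.593 -1.424
vertex -1.295 0.852 -0.367
vertex -0.292 0.158 -0.379
endloop
endfacet
facet normal 0.913 0.309 -0.267
outer loop
vertex -0.745 0.593 -1.424
vertex -0.292 0.158 -0.379
vertex -0.339 -0.556 -1.366
endloop
endfacet
facet normal 0.523 0.142 -0.841
outer loop
vertex -0.745 0.593 -1.424
vertex -0.339 -0.556 -1.366
vertex -1.371 -0.304 -1.965
endloop
endfacet
facet normal -0.065 0.548 -0.834
outer loop
vertex -0.745 0.593 -1.424
vertex -1.371 -0.304 -1.965
vertex -1.962 0.566 -1.347
endloop
endfacet
facet normal 0.393 0.555 0.733
outer loop
vertex -0.292 0.158 -0.379
vertex -1.295 0.852 -0.367
vertex -1.229 -0.136 0.345
endloop
endfacet
facet normal -0.585 0.794 0.167
outer loop
vertex -1.295 0.852 -0.367
vertex -1.962 0.566 -1.347
vertex -2.261 0.116 -0.254
endloop
endfacet
facet normal -0.630 0.117 -0.768
outer loop
vertex -1.962 0.566 -1.347
vertex -1.371 -0.304 -1.965
vertex -2.308 -0.598 -1.241
endloop
endfacet
facet normal 0.320 -0.540 -0.779
outer loop
vertex -1.371 -0.304 -1.965
vertex -0.339 -0.556 -1.366
vertex -1.305 -1.292 -1.253
endloop
endfacet
facet normal 0.951 -0.269 0.149
outer loop
vertex -0.339 -0.556 -1.366
vertex -0.292 0.158 -0.379
vertex -0.638 -1.006 -0.273
endloop
endfacet
facet normal -0.523 -0.142 0.841
outer loop
vertex -1.855 -1.033 -0.196
vertex -1.229 -0.136 0.345
vertex -2.261 0.116 -0.254
endloop
endfacet
facet normal -0.913 -0.309 0.267
outer loop
vertex -1.855 -1.033 -0.196
vertex -2.261 0.116 -0.254
vertex -2.308 -0.598 -1.241
endloop
endfacet
facet normal -0.567 -0.818 -0.095
outer loop
vertex -1.855 -1.033 -0.196
vertex -2.308 -0.598 -1.241
vertex -1.305 -1.292 -1.253
endloop
endfacet
facet normal 0.038 -0.966 0.256
outer loop
vertex -1.855 -1.033 -0.196
vertex -1.305 -1.292 -1.253
vertex -0.638 -1.006 -0.273
endloop
endfacet
facet normal 0.065 -0.548 0.834
outer loop
vertex -1.855 -1.033 -0.196
vertex -0.638 -1.006 -0.273
vertex -1.229 -0.136 0.345
endloop
endfacet
facet normal -0.320 0.540 0.779
outer loop
vertex -2.261 0.116 -0.254
vertex -1.229 -0.136 0.345
vertex -1.295 0.852 -0.367
endloop
endfacet
facet normal -0.951 0.269 -0.149
outer loop
vertex -2.308 -0.598 -1.241
vertex -2.261 0.116 -0.254
vertex -1.962 0.566 -1.347
endloop
endfacet
facet normal -0.393 -0.555 -0.733
outer loop
vertex -1.305 -1.292 -1.253
vertex -2.308 -0.598 -1.241
vertex -1.371 -0.304 -1.965
endloop
endfacet
facet normal 0.585 -0.794 -0.167
outer loop
vertex -0.638 -1.006 -0.273
vertex -1.305 -1.292 -1.253
vertex -0.339 -0.556 -1.366
endloop
endfacet
facet normal 0.630 -0.117 0.768
outer loop
vertex -1.229 -0.136 0.345
vertex -0.638 -1.006 -0.273
vertex -0.292 0.158 -0.379
endloop
endfacet

endsolid


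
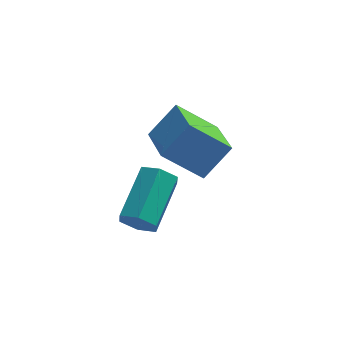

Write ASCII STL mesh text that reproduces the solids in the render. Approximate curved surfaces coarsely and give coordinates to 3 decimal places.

solid 
facet normal -0.352 -0.835 -0.422
outer loop
vertex 1.351 -4.392 -0.172
vertex 0.797 -4.366 0.239
vertex 0.786 -4.051 -0.375
endloop
endfacet
facet normal 0.454 0.241 -0.858
outer loop
vertex 1.351 -4.392 -0.172
vertex 0.786 -4.051 -0.375
vertex 2.056 -2.721 0.67
endloop
endfacet
facet normal 0.454 0.240 -0.858
outer loop
vertex 2.056 -2.721 0.67
vertex 0.786 -4.051 -0.375
vertex 1.492 -2.38 0.467
endloop
endfacet
facet normal 0.354 0.835 0.421
outer loop
vertex 2.056 -2.721 0.67
vertex 1.492 -2.38 0.467
vertex 1.503 -2.694 1.081
endloop
endfacet
facet normal -0.353 -0.835 -0.422
outer loop
vertex 0.786 -4.051 -0.375
vertex 0.797 -4.366 0.239
vertex 0.233 -4.025 0.036
endloop
endfacet
facet normal -0.482 0.548 -0.683
outer loop
vertex 0.786 -4.051 -0.375
vertex 0.233 -4.025 0.036
vertex 1.492 -2.38 0.467
endloop
endfacet
facet normal -0.482 0.548 -0.684
outer loop
vertex 1.492 -2.38 0.467
vertex 0.233 -4.025 0.036
vertex 0.938 -2.354 0.878
endloop
endfacet
facet normal 0.352 0.836 0.421
outer loop
vertex 1.492 -2.38 0.467
vertex 0.938 -2.354 0.878
vertex 1.503 -2.694 1.081
endloop
endfacet
facet normal -0.354 -0.835 -0.421
outer loop
vertex 0.233 -4.025 0.036
vertex 0.797 -4.366 0.239
vertex 0.244 -4.339 0.65
endloop
endfacet
facet normal -0.936 0.307 0.174
outer loop
vertex 0.233 -4.025 0.036
vertex 0.244 -4.339 0.65
vertex 0.938 -2.354 0.878
endloop
endfacet
facet normal -0.936 0.307 0.174
outer loop
vertex 0.938 -2.354 0.878
vertex 0.244 -4.339 0.65
vertex 0.949 -2.668 1.492
endloop
endfacet
facet normal 0.352 0.836 0.421
outer loop
vertex 0.938 -2.354 0.878
vertex 0.949 -2.668 1.492
vertex 1.503 -2.694 1.081
endloop
endfacet
facet normal -0.354 -0.835 -0.421
outer loop
vertex 0.244 -4.339 0.65
vertex 0.797 -4.366 0.239
vertex 0.808 -4.68 0.853
endloop
endfacet
facet normal -0.454 -0.241 0.858
outer loop
vertex 0.244 -4.339 0.65
vertex 0.808 -4.68 0.853
vertex 0.949 -2.668 1.492
endloop
endfacet
facet normal -0.454 -0.241 0.858
outer loop
vertex 0.949 -2.668 1.492
vertex 0.808 -4.68 0.853
vertex 1.514 -3.009 1.695
endloop
endfacet
facet normal 0.352 0.835 0.422
outer loop
vertex 0.949 -2.668 1.492
vertex 1.514 -3.009 1.695
vertex 1.503 -2.694 1.081
endloop
endfacet
facet normal -0.352 -0.836 -0.421
outer loop
vertex 0.808 -4.68 0.853
vertex 0.797 -4.366 0.239
vertex 1.362 -4.706 0.442
endloop
endfacet
facet normal 0.482 -0.548 0.684
outer loop
vertex 0.808 -4.68 0.853
vertex 1.362 -4.706 0.442
vertex 1.514 -3.009 1.695
endloop
endfacet
facet normal 0.482 -0.548 0.684
outer loop
vertex 1.514 -3.009 1.695
vertex 1.362 -4.706 0.442
vertex 2.067 -3.035 1.284
endloop
endfacet
facet normal 0.353 0.835 0.422
outer loop
vertex 1.514 -3.009 1.695
vertex 2.067 -3.035 1.284
vertex 1.503 -2.694 1.081
endloop
endfacet
facet normal -0.352 -0.836 -0.421
outer loop
vertex 1.362 -4.706 0.442
vertex 0.797 -4.366 0.239
vertex 1.351 -4.392 -0.172
endloop
endfacet
facet normal 0.936 -0.307 -0.174
outer loop
vertex 1.362 -4.706 0.442
vertex 1.351 -4.392 -0.172
vertex 2.067 -3.035 1.284
endloop
endfacet
facet normal 0.936 -0.307 -0.174
outer loop
vertex 2.067 -3.035 1.284
vertex 1.351 -4.392 -0.172
vertex 2.056 -2.721 0.67
endloop
endfacet
facet normal 0.354 0.835 0.421
outer loop
vertex 2.067 -3.035 1.284
vertex 2.056 -2.721 0.67
vertex 1.503 -2.694 1.081
endloop
endfacet
facet normal -0.766 0.045 0.642
outer loop
vertex 2.503 -1.253 2.266
vertex 2.139 0.599 1.703
vertex 1.579 -1.76 1.199
endloop
endfacet
facet normal 0.185 -0.940 0.286
outer loop
vertex 2.941 -1.839 0.057
vertex 2.503 -1.253 2.266
vertex 1.579 -1.76 1.199
endloop
endfacet
facet normal -0.765 0.044 0.642
outer loop
vertex 1.579 -1.76 1.199
vertex 2.139 0.599 1.703
vertex 1.214 0.092 0.636
endloop
endfacet
facet normal -0.616 -0.338 -0.712
outer loop
vertex 1.214 0.092 0.636
vertex 2.941 -1.839 0.057
vertex 1.579 -1.76 1.199
endloop
endfacet
facet normal 0.616 0.337 0.712
outer loop
vertex 2.503 -1.253 2.266
vertex 3.501 0.52 0.561
vertex 2.139 0.599 1.703
endloop
endfacet
facet normal 0.185 -0.940 0.286
outer loop
vertex 3.866 -1.332 1.124
vertex 2.503 -1.253 2.266
vertex 2.941 -1.839 0.057
endloop
endfacet
facet normal 0.616 0.338 0.712
outer loop
vertex 3.866 -1.332 1.124
vertex 3.501 0.52 0.561
vertex 2.503 -1.253 2.266
endloop
endfacet
facet normal -0.185 0.940 -0.286
outer loop
vertex 2.139 0.599 1.703
vertex 3.501 0.52 0.561
vertex 1.214 0.092 0.636
endloop
endfacet
facet normal -0.616 -0.337 -0.712
outer loop
vertex 2.577 0.013 -0.506
vertex 2.941 -1.839 0.057
vertex 1.214 0.092 0.636
endloop
endfacet
facet normal -0.185 0.940 -0.286
outer loop
vertex 1.214 0.092 0.636
vertex 3.501 0.52 0.561
vertex 2.577 0.013 -0.506
endloop
endfacet
facet normal 0.765 -0.045 -0.642
outer loop
vertex 2.577 0.013 -0.506
vertex 3.866 -1.332 1.124
vertex 2.941 -1.839 0.057
endloop
endfacet
facet normal 0.766 -0.044 -0.642
outer loop
vertex 3.501 0.52 0.561
vertex 3.866 -1.332 1.124
vertex 2.577 0.013 -0.506
endloop
endfacet

endsolid


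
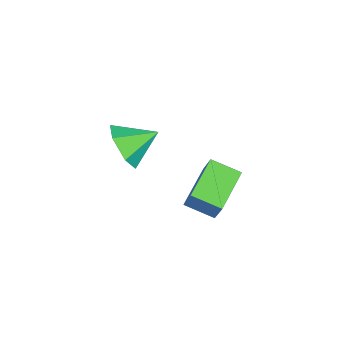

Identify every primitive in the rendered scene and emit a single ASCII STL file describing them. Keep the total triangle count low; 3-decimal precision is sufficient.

solid 
facet normal -0.033 -0.904 -0.427
outer loop
vertex -0.211 -1.422 2.663
vertex -0.965 -1.736 3.385
vertex -1.269 -1.28 2.443
endloop
endfacet
facet normal 0.219 0.824 -0.523
outer loop
vertex -0.211 -1.422 2.663
vertex -1.269 -1.28 2.443
vertex -0.915 -0.364 4.035
endloop
endfacet
facet normal -0.032 -0.904 -0.427
outer loop
vertex -1.269 -1.28 2.443
vertex -0.965 -1.736 3.385
vertex -2.023 -1.595 3.165
endloop
endfacet
facet normal -0.596 0.746 -0.297
outer loop
vertex -1.269 -1.28 2.443
vertex -2.023 -1.595 3.165
vertex -0.915 -0.364 4.035
endloop
endfacet
facet normal -0.032 -0.904 -0.427
outer loop
vertex -2.023 -1.595 3.165
vertex -0.965 -1.736 3.385
vertex -1.718 -2.051 4.107
endloop
endfacet
facet normal -0.798 0.399 0.452
outer loop
vertex -2.023 -1.595 3.165
vertex -1.718 -2.051 4.107
vertex -0.915 -0.364 4.035
endloop
endfacet
facet normal -0.033 -0.903 -0.428
outer loop
vertex -1.718 -2.051 4.107
vertex -0.965 -1.736 3.385
vertex -0.66 -2.193 4.326
endloop
endfacet
facet normal -0.184 0.129 0.974
outer loop
vertex -1.718 -2.051 4.107
vertex -0.66 -2.193 4.326
vertex -0.915 -0.364 4.035
endloop
endfacet
facet normal -0.033 -0.903 -0.428
outer loop
vertex -0.66 -2.193 4.326
vertex -0.965 -1.736 3.385
vertex 0.094 -1.878 3.604
endloop
endfacet
facet normal 0.630 0.207 0.748
outer loop
vertex -0.66 -2.193 4.326
vertex 0.094 -1.878 3.604
vertex -0.915 -0.364 4.035
endloop
endfacet
facet normal -0.033 -0.904 -0.427
outer loop
vertex 0.094 -1.878 3.604
vertex -0.965 -1.736 3.385
vertex -0.211 -1.422 2.663
endloop
endfacet
facet normal 0.832 0.555 -0.001
outer loop
vertex 0.094 -1.878 3.604
vertex -0.211 -1.422 2.663
vertex -0.915 -0.364 4.035
endloop
endfacet
facet normal -0.744 0.595 0.303
outer loop
vertex 2.185 0.851 5.02
vertex 2.813 1.855 4.589
vertex 1.651 0.727 3.952
endloop
endfacet
facet normal -0.499 -0.797 0.342
outer loop
vertex 3.027 -0.375 3.391
vertex 2.185 0.851 5.02
vertex 1.651 0.727 3.952
endloop
endfacet
facet normal -0.744 0.595 0.303
outer loop
vertex 1.651 0.727 3.952
vertex 2.813 1.855 4.589
vertex 2.279 1.731 3.521
endloop
endfacet
facet normal -0.445 -0.103 -0.889
outer loop
vertex 2.279 1.731 3.521
vertex 3.027 -0.375 3.391
vertex 1.651 0.727 3.952
endloop
endfacet
facet normal 0.445 0.103 0.889
outer loop
vertex 2.185 0.851 5.02
vertex 4.189 0.753 4.028
vertex 2.813 1.855 4.589
endloop
endfacet
facet normal -0.499 -0.797 0.342
outer loop
vertex 3.561 -0.251 4.459
vertex 2.185 0.851 5.02
vertex 3.027 -0.375 3.391
endloop
endfacet
facet normal 0.445 0.103 0.889
outer loop
vertex 3.561 -0.251 4.459
vertex 4.189 0.753 4.028
vertex 2.185 0.851 5.02
endloop
endfacet
facet normal 0.499 0.797 -0.342
outer loop
vertex 2.813 1.855 4.589
vertex 4.189 0.753 4.028
vertex 2.279 1.731 3.521
endloop
endfacet
facet normal -0.445 -0.103 -0.889
outer loop
vertex 3.655 0.629 2.96
vertex 3.027 -0.375 3.391
vertex 2.279 1.731 3.521
endloop
endfacet
facet normal 0.499 0.797 -0.342
outer loop
vertex 2.279 1.731 3.521
vertex 4.189 0.753 4.028
vertex 3.655 0.629 2.96
endloop
endfacet
facet normal 0.744 -0.595 -0.303
outer loop
vertex 3.655 0.629 2.96
vertex 3.561 -0.251 4.459
vertex 3.027 -0.375 3.391
endloop
endfacet
facet normal 0.744 -0.595 -0.303
outer loop
vertex 4.189 0.753 4.028
vertex 3.561 -0.251 4.459
vertex 3.655 0.629 2.96
endloop
endfacet

endsolid


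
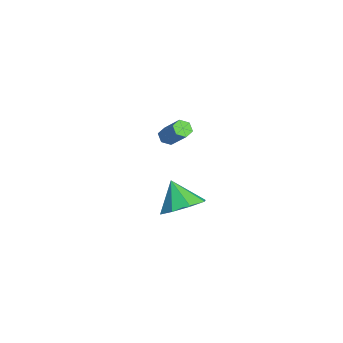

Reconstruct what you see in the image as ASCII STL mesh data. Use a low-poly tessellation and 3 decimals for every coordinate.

solid 
facet normal 0.525 0.288 -0.801
outer loop
vertex 3.569 3.11 -2.506
vertex 2.724 2.886 -3.141
vertex 3.065 3.759 -2.603
endloop
endfacet
facet normal 0.204 0.298 0.933
outer loop
vertex 3.569 3.11 -2.506
vertex 3.065 3.759 -2.603
vertex 1.936 2.454 -1.939
endloop
endfacet
facet normal 0.524 0.289 -0.801
outer loop
vertex 3.065 3.759 -2.603
vertex 2.724 2.886 -3.141
vertex 2.361 3.896 -3.014
endloop
endfacet
facet normal -0.299 0.625 0.721
outer loop
vertex 3.065 3.759 -2.603
vertex 2.361 3.896 -3.014
vertex 1.936 2.454 -1.939
endloop
endfacet
facet normal 0.525 0.289 -0.801
outer loop
vertex 2.361 3.896 -3.014
vertex 2.724 2.886 -3.141
vertex 1.87 3.442 -3.5
endloop
endfacet
facet normal -0.798 0.493 0.346
outer loop
vertex 2.361 3.896 -3.014
vertex 1.87 3.442 -3.5
vertex 1.936 2.454 -1.939
endloop
endfacet
facet normal 0.525 0.289 -0.801
outer loop
vertex 1.87 3.442 -3.5
vertex 2.724 2.886 -3.141
vertex 1.879 2.663 -3.775
endloop
endfacet
facet normal -0.999 -0.022 0.029
outer loop
vertex 1.87 3.442 -3.5
vertex 1.879 2.663 -3.775
vertex 1.936 2.454 -1.939
endloop
endfacet
facet normal 0.525 0.289 -0.801
outer loop
vertex 1.879 2.663 -3.775
vertex 2.724 2.886 -3.141
vertex 2.383 2.014 -3.679
endloop
endfacet
facet normal -0.786 -0.617 -0.046
outer loop
vertex 1.879 2.663 -3.775
vertex 2.383 2.014 -3.679
vertex 1.936 2.454 -1.939
endloop
endfacet
facet normal 0.525 0.288 -0.801
outer loop
vertex 2.383 2.014 -3.679
vertex 2.724 2.886 -3.141
vertex 3.086 1.877 -3.267
endloop
endfacet
facet normal -0.282 -0.945 0.167
outer loop
vertex 2.383 2.014 -3.679
vertex 3.086 1.877 -3.267
vertex 1.936 2.454 -1.939
endloop
endfacet
facet normal 0.525 0.288 -0.800
outer loop
vertex 3.086 1.877 -3.267
vertex 2.724 2.886 -3.141
vertex 3.577 2.331 -2.781
endloop
endfacet
facet normal 0.216 -0.813 0.541
outer loop
vertex 3.086 1.877 -3.267
vertex 3.577 2.331 -2.781
vertex 1.936 2.454 -1.939
endloop
endfacet
facet normal 0.525 0.288 -0.801
outer loop
vertex 3.577 2.331 -2.781
vertex 2.724 2.886 -3.141
vertex 3.569 3.11 -2.506
endloop
endfacet
facet normal 0.418 -0.299 0.858
outer loop
vertex 3.577 2.331 -2.781
vertex 3.569 3.11 -2.506
vertex 1.936 2.454 -1.939
endloop
endfacet
facet normal -0.602 -0.378 -0.703
outer loop
vertex -3.043 2.521 -2.759
vertex -3.404 2.858 -2.631
vertex -3.06 2.976 -2.989
endloop
endfacet
facet normal 0.797 -0.248 -0.550
outer loop
vertex -3.043 2.521 -2.759
vertex -3.06 2.976 -2.989
vertex -2.115 3.105 -1.677
endloop
endfacet
facet normal 0.798 -0.247 -0.550
outer loop
vertex -2.115 3.105 -1.677
vertex -3.06 2.976 -2.989
vertex -2.133 3.56 -1.907
endloop
endfacet
facet normal 0.603 0.379 0.702
outer loop
vertex -2.115 3.105 -1.677
vertex -2.133 3.56 -1.907
vertex -2.476 3.442 -1.549
endloop
endfacet
facet normal -0.602 -0.378 -0.703
outer loop
vertex -3.06 2.976 -2.989
vertex -3.404 2.858 -2.631
vertex -3.421 3.313 -2.861
endloop
endfacet
facet normal 0.369 0.648 -0.666
outer loop
vertex -3.06 2.976 -2.989
vertex -3.421 3.313 -2.861
vertex -2.133 3.56 -1.907
endloop
endfacet
facet normal 0.370 0.647 -0.667
outer loop
vertex -2.133 3.56 -1.907
vertex -3.421 3.313 -2.861
vertex -2.494 3.897 -1.78
endloop
endfacet
facet normal 0.602 0.380 0.702
outer loop
vertex -2.133 3.56 -1.907
vertex -2.494 3.897 -1.78
vertex -2.476 3.442 -1.549
endloop
endfacet
facet normal -0.602 -0.378 -0.703
outer loop
vertex -3.421 3.313 -2.861
vertex -3.404 2.858 -2.631
vertex -3.765 3.195 -2.503
endloop
endfacet
facet normal -0.429 0.896 -0.117
outer loop
vertex -3.421 3.313 -2.861
vertex -3.765 3.195 -2.503
vertex -2.494 3.897 -1.78
endloop
endfacet
facet normal -0.429 0.896 -0.116
outer loop
vertex -2.494 3.897 -1.78
vertex -3.765 3.195 -2.503
vertex -2.837 3.779 -1.421
endloop
endfacet
facet normal 0.603 0.380 0.701
outer loop
vertex -2.494 3.897 -1.78
vertex -2.837 3.779 -1.421
vertex -2.476 3.442 -1.549
endloop
endfacet
facet normal -0.603 -0.379 -0.702
outer loop
vertex -3.765 3.195 -2.503
vertex -3.404 2.858 -2.631
vertex -3.747 2.74 -2.273
endloop
endfacet
facet normal -0.797 0.247 0.551
outer loop
vertex -3.765 3.195 -2.503
vertex -3.747 2.74 -2.273
vertex -2.837 3.779 -1.421
endloop
endfacet
facet normal -0.798 0.248 0.550
outer loop
vertex -2.837 3.779 -1.421
vertex -3.747 2.74 -2.273
vertex -2.82 3.324 -1.191
endloop
endfacet
facet normal 0.602 0.378 0.703
outer loop
vertex -2.837 3.779 -1.421
vertex -2.82 3.324 -1.191
vertex -2.476 3.442 -1.549
endloop
endfacet
facet normal -0.602 -0.380 -0.702
outer loop
vertex -3.747 2.74 -2.273
vertex -3.404 2.858 -2.631
vertex -3.386 2.403 -2.4
endloop
endfacet
facet normal -0.370 -0.647 0.666
outer loop
vertex -3.747 2.74 -2.273
vertex -3.386 2.403 -2.4
vertex -2.82 3.324 -1.191
endloop
endfacet
facet normal -0.369 -0.648 0.666
outer loop
vertex -2.82 3.324 -1.191
vertex -3.386 2.403 -2.4
vertex -2.459 2.987 -1.319
endloop
endfacet
facet normal 0.602 0.378 0.703
outer loop
vertex -2.82 3.324 -1.191
vertex -2.459 2.987 -1.319
vertex -2.476 3.442 -1.549
endloop
endfacet
facet normal -0.603 -0.380 -0.701
outer loop
vertex -3.386 2.403 -2.4
vertex -3.404 2.858 -2.631
vertex -3.043 2.521 -2.759
endloop
endfacet
facet normal 0.429 -0.896 0.116
outer loop
vertex -3.386 2.403 -2.4
vertex -3.043 2.521 -2.759
vertex -2.459 2.987 -1.319
endloop
endfacet
facet normal 0.428 -0.896 0.116
outer loop
vertex -2.459 2.987 -1.319
vertex -3.043 2.521 -2.759
vertex -2.115 3.105 -1.677
endloop
endfacet
facet normal 0.602 0.378 0.703
outer loop
vertex -2.459 2.987 -1.319
vertex -2.115 3.105 -1.677
vertex -2.476 3.442 -1.549
endloop
endfacet

endsolid


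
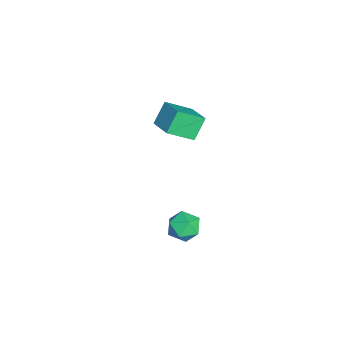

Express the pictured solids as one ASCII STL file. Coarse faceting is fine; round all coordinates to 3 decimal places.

solid 
facet normal 0.104 -0.267 0.958
outer loop
vertex 2.332 -1.59 -3.125
vertex 1.639 -1.893 -3.134
vertex 2.239 -2.316 -3.317
endloop
endfacet
facet normal 0.736 -0.260 0.625
outer loop
vertex 2.332 -1.59 -3.125
vertex 2.239 -2.316 -3.317
vertex 2.722 -1.881 -3.705
endloop
endfacet
facet normal 0.841 0.397 0.367
outer loop
vertex 2.332 -1.59 -3.125
vertex 2.722 -1.881 -3.705
vertex 2.42 -1.189 -3.761
endloop
endfacet
facet normal 0.276 0.795 0.540
outer loop
vertex 2.332 -1.59 -3.125
vertex 2.42 -1.189 -3.761
vertex 1.751 -1.196 -3.408
endloop
endfacet
facet normal -0.180 0.385 0.905
outer loop
vertex 2.332 -1.59 -3.125
vertex 1.751 -1.196 -3.408
vertex 1.639 -1.893 -3.134
endloop
endfacet
facet normal 0.699 -0.711 0.073
outer loop
vertex 2.722 -1.881 -3.705
vertex 2.239 -2.316 -3.317
vertex 2.269 -2.364 -4.072
endloop
endfacet
facet normal -0.323 -0.722 0.612
outer loop
vertex 2.239 -2.316 -3.317
vertex 1.639 -1.893 -3.134
vertex 1.6 -2.371 -3.719
endloop
endfacet
facet normal -0.782 0.333 0.527
outer loop
vertex 1.639 -1.893 -3.134
vertex 1.751 -1.196 -3.408
vertex 1.298 -1.679 -3.775
endloop
endfacet
facet normal -0.045 0.997 -0.065
outer loop
vertex 1.751 -1.196 -3.408
vertex 2.42 -1.189 -3.761
vertex 1.781 -1.244 -4.163
endloop
endfacet
facet normal 0.870 0.352 -0.345
outer loop
vertex 2.42 -1.189 -3.761
vertex 2.722 -1.881 -3.705
vertex 2.381 -1.667 -4.346
endloop
endfacet
facet normal -0.276 -0.795 -0.540
outer loop
vertex 1.688 -1.97 -4.355
vertex 2.269 -2.364 -4.072
vertex 1.6 -2.371 -3.719
endloop
endfacet
facet normal -0.841 -0.397 -0.367
outer loop
vertex 1.688 -1.97 -4.355
vertex 1.6 -2.371 -3.719
vertex 1.298 -1.679 -3.775
endloop
endfacet
facet normal -0.736 0.260 -0.625
outer loop
vertex 1.688 -1.97 -4.355
vertex 1.298 -1.679 -3.775
vertex 1.781 -1.244 -4.163
endloop
endfacet
facet normal -0.104 0.267 -0.958
outer loop
vertex 1.688 -1.97 -4.355
vertex 1.781 -1.244 -4.163
vertex 2.381 -1.667 -4.346
endloop
endfacet
facet normal 0.180 -0.385 -0.905
outer loop
vertex 1.688 -1.97 -4.355
vertex 2.381 -1.667 -4.346
vertex 2.269 -2.364 -4.072
endloop
endfacet
facet normal 0.045 -0.997 0.065
outer loop
vertex 1.6 -2.371 -3.719
vertex 2.269 -2.364 -4.072
vertex 2.239 -2.316 -3.317
endloop
endfacet
facet normal -0.870 -0.352 0.345
outer loop
vertex 1.298 -1.679 -3.775
vertex 1.6 -2.371 -3.719
vertex 1.639 -1.893 -3.134
endloop
endfacet
facet normal -0.699 0.711 -0.073
outer loop
vertex 1.781 -1.244 -4.163
vertex 1.298 -1.679 -3.775
vertex 1.751 -1.196 -3.408
endloop
endfacet
facet normal 0.323 0.722 -0.612
outer loop
vertex 2.381 -1.667 -4.346
vertex 1.781 -1.244 -4.163
vertex 2.42 -1.189 -3.761
endloop
endfacet
facet normal 0.782 -0.333 -0.527
outer loop
vertex 2.269 -2.364 -4.072
vertex 2.381 -1.667 -4.346
vertex 2.722 -1.881 -3.705
endloop
endfacet
facet normal -0.820 -0.481 -0.310
outer loop
vertex -2.97 -3.426 -1.99
vertex -3.549 -3.025 -1.08
vertex -3.338 -2.34 -2.702
endloop
endfacet
facet normal 0.502 -0.349 -0.791
outer loop
vertex -2.271 -1.715 -2.3
vertex -2.97 -3.426 -1.99
vertex -3.338 -2.34 -2.702
endloop
endfacet
facet normal -0.820 -0.481 -0.310
outer loop
vertex -3.338 -2.34 -2.702
vertex -3.549 -3.025 -1.08
vertex -3.916 -1.939 -1.793
endloop
endfacet
facet normal -0.272 0.804 -0.528
outer loop
vertex -3.916 -1.939 -1.793
vertex -2.271 -1.715 -2.3
vertex -3.338 -2.34 -2.702
endloop
endfacet
facet normal 0.272 -0.804 0.528
outer loop
vertex -2.97 -3.426 -1.99
vertex -2.482 -2.4 -0.678
vertex -3.549 -3.025 -1.08
endloop
endfacet
facet normal 0.503 -0.349 -0.790
outer loop
vertex -1.904 -2.801 -1.587
vertex -2.97 -3.426 -1.99
vertex -2.271 -1.715 -2.3
endloop
endfacet
facet normal 0.272 -0.805 0.528
outer loop
vertex -1.904 -2.801 -1.587
vertex -2.482 -2.4 -0.678
vertex -2.97 -3.426 -1.99
endloop
endfacet
facet normal -0.503 0.349 0.791
outer loop
vertex -3.549 -3.025 -1.08
vertex -2.482 -2.4 -0.678
vertex -3.916 -1.939 -1.793
endloop
endfacet
facet normal -0.272 0.805 -0.528
outer loop
vertex -2.85 -1.314 -1.39
vertex -2.271 -1.715 -2.3
vertex -3.916 -1.939 -1.793
endloop
endfacet
facet normal -0.503 0.348 0.791
outer loop
vertex -3.916 -1.939 -1.793
vertex -2.482 -2.4 -0.678
vertex -2.85 -1.314 -1.39
endloop
endfacet
facet normal 0.820 0.481 0.310
outer loop
vertex -2.85 -1.314 -1.39
vertex -1.904 -2.801 -1.587
vertex -2.271 -1.715 -2.3
endloop
endfacet
facet normal 0.820 0.481 0.309
outer loop
vertex -2.482 -2.4 -0.678
vertex -1.904 -2.801 -1.587
vertex -2.85 -1.314 -1.39
endloop
endfacet

endsolid


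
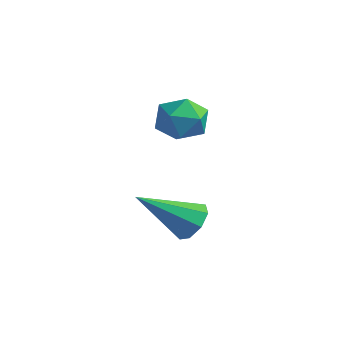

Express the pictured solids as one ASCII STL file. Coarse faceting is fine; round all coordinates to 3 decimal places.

solid 
facet normal 0.364 0.731 -0.578
outer loop
vertex 3.328 -0.754 -2.657
vertex 2.853 -0.259 -2.33
vertex 3.561 -0.499 -2.188
endloop
endfacet
facet normal 0.684 -0.728 0.056
outer loop
vertex 3.328 -0.754 -2.657
vertex 3.561 -0.499 -2.188
vertex 2.087 -1.801 -1.11
endloop
endfacet
facet normal 0.364 0.731 -0.578
outer loop
vertex 3.561 -0.499 -2.188
vertex 2.853 -0.259 -2.33
vertex 3.379 -0.104 -1.803
endloop
endfacet
facet normal 0.718 -0.287 0.634
outer loop
vertex 3.561 -0.499 -2.188
vertex 3.379 -0.104 -1.803
vertex 2.087 -1.801 -1.11
endloop
endfacet
facet normal 0.364 0.730 -0.578
outer loop
vertex 3.379 -0.104 -1.803
vertex 2.853 -0.259 -2.33
vertex 2.889 0.201 -1.726
endloop
endfacet
facet normal 0.264 0.185 0.946
outer loop
vertex 3.379 -0.104 -1.803
vertex 2.889 0.201 -1.726
vertex 2.087 -1.801 -1.11
endloop
endfacet
facet normal 0.363 0.731 -0.578
outer loop
vertex 2.889 0.201 -1.726
vertex 2.853 -0.259 -2.33
vertex 2.378 0.236 -2.003
endloop
endfacet
facet normal -0.412 0.415 0.812
outer loop
vertex 2.889 0.201 -1.726
vertex 2.378 0.236 -2.003
vertex 2.087 -1.801 -1.11
endloop
endfacet
facet normal 0.363 0.731 -0.578
outer loop
vertex 2.378 0.236 -2.003
vertex 2.853 -0.259 -2.33
vertex 2.146 -0.019 -2.471
endloop
endfacet
facet normal -0.914 0.266 0.308
outer loop
vertex 2.378 0.236 -2.003
vertex 2.146 -0.019 -2.471
vertex 2.087 -1.801 -1.11
endloop
endfacet
facet normal 0.363 0.731 -0.578
outer loop
vertex 2.146 -0.019 -2.471
vertex 2.853 -0.259 -2.33
vertex 2.328 -0.415 -2.857
endloop
endfacet
facet normal -0.947 -0.174 -0.269
outer loop
vertex 2.146 -0.019 -2.471
vertex 2.328 -0.415 -2.857
vertex 2.087 -1.801 -1.11
endloop
endfacet
facet normal 0.363 0.731 -0.578
outer loop
vertex 2.328 -0.415 -2.857
vertex 2.853 -0.259 -2.33
vertex 2.818 -0.719 -2.934
endloop
endfacet
facet normal -0.493 -0.647 -0.581
outer loop
vertex 2.328 -0.415 -2.857
vertex 2.818 -0.719 -2.934
vertex 2.087 -1.801 -1.11
endloop
endfacet
facet normal 0.364 0.731 -0.578
outer loop
vertex 2.818 -0.719 -2.934
vertex 2.853 -0.259 -2.33
vertex 3.328 -0.754 -2.657
endloop
endfacet
facet normal 0.182 -0.876 -0.447
outer loop
vertex 2.818 -0.719 -2.934
vertex 3.328 -0.754 -2.657
vertex 2.087 -1.801 -1.11
endloop
endfacet
facet normal -0.293 0.946 0.137
outer loop
vertex -1.009 2.831 -0.288
vertex -1.281 2.614 0.626
vertex -0.37 2.922 0.447
endloop
endfacet
facet normal 0.246 0.912 -0.327
outer loop
vertex -1.009 2.831 -0.288
vertex -0.37 2.922 0.447
vertex -0.084 2.539 -0.406
endloop
endfacet
facet normal 0.045 0.493 -0.869
outer loop
vertex -1.009 2.831 -0.288
vertex -0.084 2.539 -0.406
vertex -0.817 1.993 -0.753
endloop
endfacet
facet normal -0.620 0.268 -0.738
outer loop
vertex -1.009 2.831 -0.288
vertex -0.817 1.993 -0.753
vertex -1.557 2.039 -0.115
endloop
endfacet
facet normal -0.828 0.548 -0.116
outer loop
vertex -1.009 2.831 -0.288
vertex -1.557 2.039 -0.115
vertex -1.281 2.614 0.626
endloop
endfacet
facet normal 0.799 0.601 -0.002
outer loop
vertex -0.084 2.539 -0.406
vertex -0.37 2.922 0.447
vertex 0.217 2.141 0.435
endloop
endfacet
facet normal -0.074 0.656 0.752
outer loop
vertex -0.37 2.922 0.447
vertex -1.281 2.614 0.626
vertex -0.523 2.187 1.073
endloop
endfacet
facet normal -0.940 0.011 0.342
outer loop
vertex -1.281 2.614 0.626
vertex -1.557 2.039 -0.115
vertex -1.256 1.641 0.726
endloop
endfacet
facet normal -0.601 -0.442 -0.666
outer loop
vertex -1.557 2.039 -0.115
vertex -0.817 1.993 -0.753
vertex -0.97 1.258 -0.127
endloop
endfacet
facet normal 0.473 -0.078 -0.877
outer loop
vertex -0.817 1.993 -0.753
vertex -0.084 2.539 -0.406
vertex -0.059 1.566 -0.306
endloop
endfacet
facet normal 0.620 -0.268 0.738
outer loop
vertex -0.331 1.349 0.608
vertex 0.217 2.141 0.435
vertex -0.523 2.187 1.073
endloop
endfacet
facet normal -0.045 -0.493 0.869
outer loop
vertex -0.331 1.349 0.608
vertex -0.523 2.187 1.073
vertex -1.256 1.641 0.726
endloop
endfacet
facet normal -0.246 -0.912 0.327
outer loop
vertex -0.331 1.349 0.608
vertex -1.256 1.641 0.726
vertex -0.97 1.258 -0.127
endloop
endfacet
facet normal 0.293 -0.946 -0.137
outer loop
vertex -0.331 1.349 0.608
vertex -0.97 1.258 -0.127
vertex -0.059 1.566 -0.306
endloop
endfacet
facet normal 0.828 -0.548 0.116
outer loop
vertex -0.331 1.349 0.608
vertex -0.059 1.566 -0.306
vertex 0.217 2.141 0.435
endloop
endfacet
facet normal 0.601 0.442 0.666
outer loop
vertex -0.523 2.187 1.073
vertex 0.217 2.141 0.435
vertex -0.37 2.922 0.447
endloop
endfacet
facet normal -0.473 0.078 0.877
outer loop
vertex -1.256 1.641 0.726
vertex -0.523 2.187 1.073
vertex -1.281 2.614 0.626
endloop
endfacet
facet normal -0.799 -0.601 0.002
outer loop
vertex -0.97 1.258 -0.127
vertex -1.256 1.641 0.726
vertex -1.557 2.039 -0.115
endloop
endfacet
facet normal 0.074 -0.656 -0.752
outer loop
vertex -0.059 1.566 -0.306
vertex -0.97 1.258 -0.127
vertex -0.817 1.993 -0.753
endloop
endfacet
facet normal 0.940 -0.011 -0.342
outer loop
vertex 0.217 2.141 0.435
vertex -0.059 1.566 -0.306
vertex -0.084 2.539 -0.406
endloop
endfacet

endsolid


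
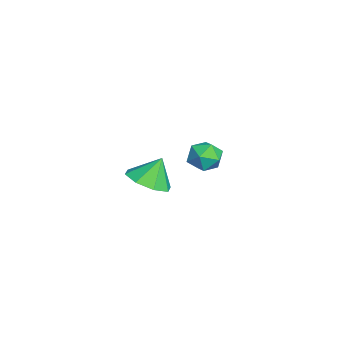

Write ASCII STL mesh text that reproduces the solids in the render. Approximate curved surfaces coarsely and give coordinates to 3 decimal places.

solid 
facet normal 0.220 -0.443 -0.869
outer loop
vertex 2.328 1.015 2.894
vertex 1.703 0.232 3.135
vertex 1.588 1.132 2.647
endloop
endfacet
facet normal 0.086 0.975 0.204
outer loop
vertex 2.328 1.015 2.894
vertex 1.588 1.132 2.647
vertex 1.417 0.808 4.265
endloop
endfacet
facet normal 0.220 -0.443 -0.869
outer loop
vertex 1.588 1.132 2.647
vertex 1.703 0.232 3.135
vertex 0.916 0.722 2.686
endloop
endfacet
facet normal -0.512 0.851 0.116
outer loop
vertex 1.588 1.132 2.647
vertex 0.916 0.722 2.686
vertex 1.417 0.808 4.265
endloop
endfacet
facet normal 0.220 -0.443 -0.869
outer loop
vertex 0.916 0.722 2.686
vertex 1.703 0.232 3.135
vertex 0.705 0.025 2.988
endloop
endfacet
facet normal -0.887 0.381 0.261
outer loop
vertex 0.916 0.722 2.686
vertex 0.705 0.025 2.988
vertex 1.417 0.808 4.265
endloop
endfacet
facet normal 0.220 -0.443 -0.869
outer loop
vertex 0.705 0.025 2.988
vertex 1.703 0.232 3.135
vertex 1.078 -0.551 3.376
endloop
endfacet
facet normal -0.818 -0.158 0.553
outer loop
vertex 0.705 0.025 2.988
vertex 1.078 -0.551 3.376
vertex 1.417 0.808 4.265
endloop
endfacet
facet normal 0.220 -0.443 -0.869
outer loop
vertex 1.078 -0.551 3.376
vertex 1.703 0.232 3.135
vertex 1.818 -0.668 3.623
endloop
endfacet
facet normal -0.346 -0.452 0.822
outer loop
vertex 1.078 -0.551 3.376
vertex 1.818 -0.668 3.623
vertex 1.417 0.808 4.265
endloop
endfacet
facet normal 0.220 -0.443 -0.869
outer loop
vertex 1.818 -0.668 3.623
vertex 1.703 0.232 3.135
vertex 2.49 -0.258 3.584
endloop
endfacet
facet normal 0.253 -0.327 0.910
outer loop
vertex 1.818 -0.668 3.623
vertex 2.49 -0.258 3.584
vertex 1.417 0.808 4.265
endloop
endfacet
facet normal 0.220 -0.443 -0.869
outer loop
vertex 2.49 -0.258 3.584
vertex 1.703 0.232 3.135
vertex 2.701 0.439 3.282
endloop
endfacet
facet normal 0.627 0.142 0.766
outer loop
vertex 2.49 -0.258 3.584
vertex 2.701 0.439 3.282
vertex 1.417 0.808 4.265
endloop
endfacet
facet normal 0.220 -0.443 -0.869
outer loop
vertex 2.701 0.439 3.282
vertex 1.703 0.232 3.135
vertex 2.328 1.015 2.894
endloop
endfacet
facet normal 0.558 0.681 0.474
outer loop
vertex 2.701 0.439 3.282
vertex 2.328 1.015 2.894
vertex 1.417 0.808 4.265
endloop
endfacet
facet normal 0.196 0.819 0.539
outer loop
vertex -3.716 3.534 1.204
vertex -3.384 3.03 1.849
vertex -2.857 3.327 1.206
endloop
endfacet
facet normal 0.232 0.960 -0.160
outer loop
vertex -3.716 3.534 1.204
vertex -2.857 3.327 1.206
vertex -3.314 3.311 0.45
endloop
endfacet
facet normal -0.401 0.798 -0.450
outer loop
vertex -3.716 3.534 1.204
vertex -3.314 3.311 0.45
vertex -4.123 3.004 0.626
endloop
endfacet
facet normal -0.827 0.558 0.070
outer loop
vertex -3.716 3.534 1.204
vertex -4.123 3.004 0.626
vertex -4.167 2.83 1.491
endloop
endfacet
facet normal -0.458 0.571 0.682
outer loop
vertex -3.716 3.534 1.204
vertex -4.167 2.83 1.491
vertex -3.384 3.03 1.849
endloop
endfacet
facet normal 0.721 0.529 -0.447
outer loop
vertex -3.314 3.311 0.45
vertex -2.857 3.327 1.206
vertex -2.733 2.67 0.629
endloop
endfacet
facet normal 0.665 0.301 0.684
outer loop
vertex -2.857 3.327 1.206
vertex -3.384 3.03 1.849
vertex -2.777 2.496 1.494
endloop
endfacet
facet normal -0.392 -0.100 0.914
outer loop
vertex -3.384 3.03 1.849
vertex -4.167 2.83 1.491
vertex -3.586 2.189 1.67
endloop
endfacet
facet normal -0.990 -0.121 -0.075
outer loop
vertex -4.167 2.83 1.491
vertex -4.123 3.004 0.626
vertex -4.043 2.173 0.914
endloop
endfacet
facet normal -0.301 0.267 -0.916
outer loop
vertex -4.123 3.004 0.626
vertex -3.314 3.311 0.45
vertex -3.516 2.47 0.271
endloop
endfacet
facet normal 0.827 -0.558 -0.070
outer loop
vertex -3.184 1.966 0.916
vertex -2.733 2.67 0.629
vertex -2.777 2.496 1.494
endloop
endfacet
facet normal 0.401 -0.798 0.450
outer loop
vertex -3.184 1.966 0.916
vertex -2.777 2.496 1.494
vertex -3.586 2.189 1.67
endloop
endfacet
facet normal -0.232 -0.960 0.160
outer loop
vertex -3.184 1.966 0.916
vertex -3.586 2.189 1.67
vertex -4.043 2.173 0.914
endloop
endfacet
facet normal -0.196 -0.819 -0.539
outer loop
vertex -3.184 1.966 0.916
vertex -4.043 2.173 0.914
vertex -3.516 2.47 0.271
endloop
endfacet
facet normal 0.458 -0.571 -0.682
outer loop
vertex -3.184 1.966 0.916
vertex -3.516 2.47 0.271
vertex -2.733 2.67 0.629
endloop
endfacet
facet normal 0.990 0.121 0.075
outer loop
vertex -2.777 2.496 1.494
vertex -2.733 2.67 0.629
vertex -2.857 3.327 1.206
endloop
endfacet
facet normal 0.301 -0.267 0.916
outer loop
vertex -3.586 2.189 1.67
vertex -2.777 2.496 1.494
vertex -3.384 3.03 1.849
endloop
endfacet
facet normal -0.721 -0.529 0.447
outer loop
vertex -4.043 2.173 0.914
vertex -3.586 2.189 1.67
vertex -4.167 2.83 1.491
endloop
endfacet
facet normal -0.665 -0.301 -0.684
outer loop
vertex -3.516 2.47 0.271
vertex -4.043 2.173 0.914
vertex -4.123 3.004 0.626
endloop
endfacet
facet normal 0.392 0.100 -0.914
outer loop
vertex -2.733 2.67 0.629
vertex -3.516 2.47 0.271
vertex -3.314 3.311 0.45
endloop
endfacet

endsolid
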